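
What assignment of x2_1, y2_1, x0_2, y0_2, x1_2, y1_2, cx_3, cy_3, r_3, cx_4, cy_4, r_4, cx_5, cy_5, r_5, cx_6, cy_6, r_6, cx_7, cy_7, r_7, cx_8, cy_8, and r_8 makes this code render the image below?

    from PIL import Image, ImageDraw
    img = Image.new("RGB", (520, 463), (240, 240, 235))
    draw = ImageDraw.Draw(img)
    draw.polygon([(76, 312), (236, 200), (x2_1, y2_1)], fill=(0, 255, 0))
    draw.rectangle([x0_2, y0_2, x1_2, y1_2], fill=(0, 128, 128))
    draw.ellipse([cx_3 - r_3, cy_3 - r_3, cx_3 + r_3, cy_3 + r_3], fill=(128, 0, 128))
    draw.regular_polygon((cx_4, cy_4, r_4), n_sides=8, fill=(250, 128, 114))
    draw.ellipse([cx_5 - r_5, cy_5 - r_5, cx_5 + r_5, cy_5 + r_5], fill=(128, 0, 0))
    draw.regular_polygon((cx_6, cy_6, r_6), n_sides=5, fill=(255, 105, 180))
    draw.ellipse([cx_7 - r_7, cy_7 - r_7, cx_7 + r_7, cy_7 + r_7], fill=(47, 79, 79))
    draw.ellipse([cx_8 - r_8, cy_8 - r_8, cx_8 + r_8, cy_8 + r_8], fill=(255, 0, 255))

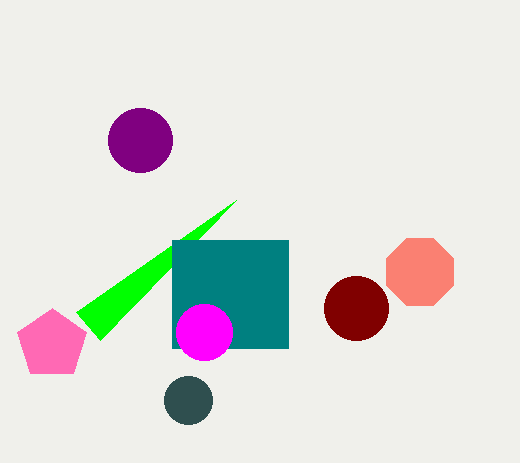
x2_1 = 100, y2_1 = 340, x0_2 = 172, y0_2 = 240, x1_2 = 288, y1_2 = 348, cx_3 = 140, cy_3 = 140, r_3 = 32, cx_4 = 420, cy_4 = 272, r_4 = 36, cx_5 = 356, cy_5 = 308, r_5 = 32, cx_6 = 52, cy_6 = 344, r_6 = 36, cx_7 = 188, cy_7 = 400, r_7 = 24, cx_8 = 204, cy_8 = 332, r_8 = 28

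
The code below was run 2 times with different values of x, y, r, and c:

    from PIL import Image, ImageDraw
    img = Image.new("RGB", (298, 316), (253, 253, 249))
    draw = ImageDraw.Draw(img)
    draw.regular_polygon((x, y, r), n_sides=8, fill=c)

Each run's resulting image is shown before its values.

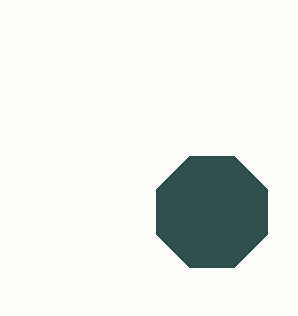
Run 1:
x = 212; y = 212; r = 60; c = 'darkslategray'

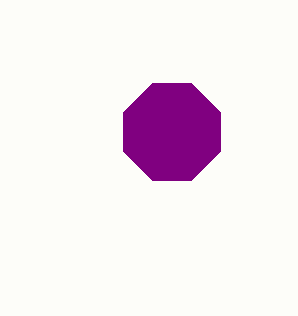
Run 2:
x = 172; y = 132; r = 52; c = 'purple'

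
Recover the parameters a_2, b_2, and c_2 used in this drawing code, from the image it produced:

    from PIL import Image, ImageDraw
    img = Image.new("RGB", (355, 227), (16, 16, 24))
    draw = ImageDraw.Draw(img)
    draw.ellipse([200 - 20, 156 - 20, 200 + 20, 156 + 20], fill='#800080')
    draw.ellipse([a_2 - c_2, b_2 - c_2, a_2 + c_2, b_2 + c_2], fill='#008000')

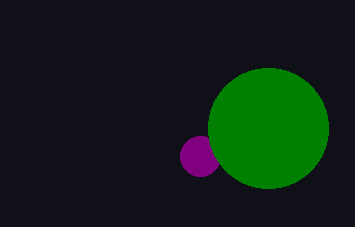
a_2 = 268; b_2 = 128; c_2 = 60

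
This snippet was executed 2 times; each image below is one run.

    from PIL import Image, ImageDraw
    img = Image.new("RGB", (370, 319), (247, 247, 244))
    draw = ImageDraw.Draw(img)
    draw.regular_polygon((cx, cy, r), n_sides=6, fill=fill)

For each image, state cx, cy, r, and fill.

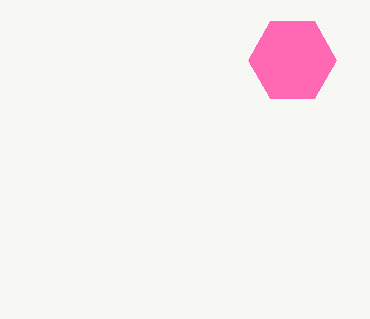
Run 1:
cx = 292, cy = 60, r = 44, fill = 'hotpink'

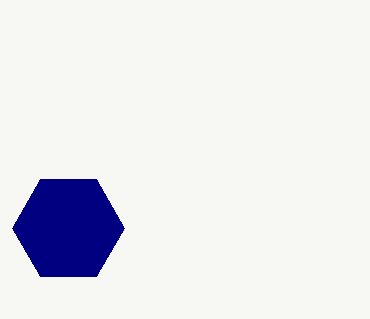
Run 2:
cx = 68; cy = 228; r = 56; fill = 'navy'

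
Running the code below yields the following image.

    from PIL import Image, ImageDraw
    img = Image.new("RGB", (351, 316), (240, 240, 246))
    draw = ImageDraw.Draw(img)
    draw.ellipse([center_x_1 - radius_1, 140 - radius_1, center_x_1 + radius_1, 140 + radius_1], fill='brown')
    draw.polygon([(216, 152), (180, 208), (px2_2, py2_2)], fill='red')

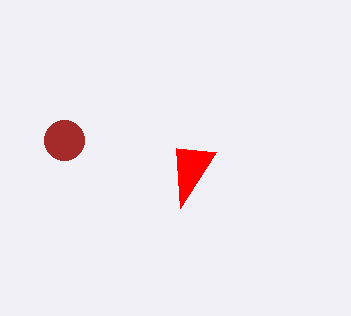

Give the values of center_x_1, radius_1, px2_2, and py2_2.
center_x_1 = 64
radius_1 = 20
px2_2 = 176
py2_2 = 148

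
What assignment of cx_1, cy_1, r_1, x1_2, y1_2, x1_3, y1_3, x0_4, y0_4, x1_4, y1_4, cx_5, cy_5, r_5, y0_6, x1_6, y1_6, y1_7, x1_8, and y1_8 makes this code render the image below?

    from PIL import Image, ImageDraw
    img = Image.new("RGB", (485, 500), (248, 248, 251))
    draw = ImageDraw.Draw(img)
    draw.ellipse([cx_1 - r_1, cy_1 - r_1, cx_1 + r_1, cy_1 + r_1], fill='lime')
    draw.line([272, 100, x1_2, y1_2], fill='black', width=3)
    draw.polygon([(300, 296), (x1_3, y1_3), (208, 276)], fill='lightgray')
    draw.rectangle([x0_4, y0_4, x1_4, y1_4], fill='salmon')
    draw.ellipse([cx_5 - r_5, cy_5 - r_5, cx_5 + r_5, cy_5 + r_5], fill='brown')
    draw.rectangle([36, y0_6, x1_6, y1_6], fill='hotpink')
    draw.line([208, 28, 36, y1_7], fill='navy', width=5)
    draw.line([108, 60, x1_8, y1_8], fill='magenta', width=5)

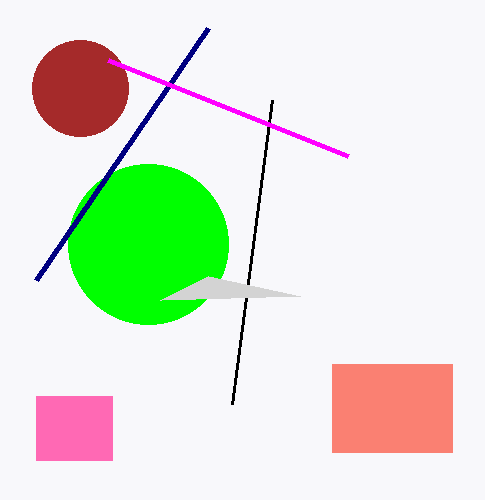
cx_1 = 148, cy_1 = 244, r_1 = 80, x1_2 = 232, y1_2 = 404, x1_3 = 160, y1_3 = 300, x0_4 = 332, y0_4 = 364, x1_4 = 452, y1_4 = 452, cx_5 = 80, cy_5 = 88, r_5 = 48, y0_6 = 396, x1_6 = 112, y1_6 = 460, y1_7 = 280, x1_8 = 348, y1_8 = 156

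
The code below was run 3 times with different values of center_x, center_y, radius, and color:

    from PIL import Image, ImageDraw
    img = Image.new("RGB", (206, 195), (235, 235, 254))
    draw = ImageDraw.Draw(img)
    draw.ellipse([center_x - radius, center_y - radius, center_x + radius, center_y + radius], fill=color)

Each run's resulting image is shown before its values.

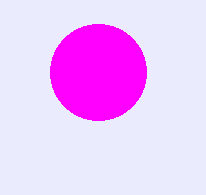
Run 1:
center_x = 98; center_y = 72; radius = 48; color = 'magenta'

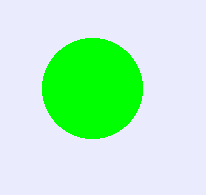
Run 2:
center_x = 92
center_y = 88
radius = 50
color = 'lime'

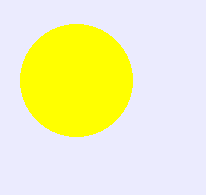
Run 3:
center_x = 76, center_y = 80, radius = 56, color = 'yellow'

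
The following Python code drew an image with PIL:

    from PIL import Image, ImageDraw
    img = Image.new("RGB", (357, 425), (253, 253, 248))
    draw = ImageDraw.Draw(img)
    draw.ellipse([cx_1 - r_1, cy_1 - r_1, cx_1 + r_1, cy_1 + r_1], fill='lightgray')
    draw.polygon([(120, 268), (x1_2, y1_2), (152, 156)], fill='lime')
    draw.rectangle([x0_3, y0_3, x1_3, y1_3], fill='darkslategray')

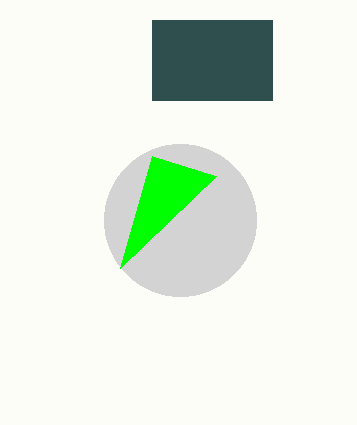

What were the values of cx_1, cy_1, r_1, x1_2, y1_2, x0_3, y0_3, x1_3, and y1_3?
cx_1 = 180, cy_1 = 220, r_1 = 76, x1_2 = 216, y1_2 = 176, x0_3 = 152, y0_3 = 20, x1_3 = 272, y1_3 = 100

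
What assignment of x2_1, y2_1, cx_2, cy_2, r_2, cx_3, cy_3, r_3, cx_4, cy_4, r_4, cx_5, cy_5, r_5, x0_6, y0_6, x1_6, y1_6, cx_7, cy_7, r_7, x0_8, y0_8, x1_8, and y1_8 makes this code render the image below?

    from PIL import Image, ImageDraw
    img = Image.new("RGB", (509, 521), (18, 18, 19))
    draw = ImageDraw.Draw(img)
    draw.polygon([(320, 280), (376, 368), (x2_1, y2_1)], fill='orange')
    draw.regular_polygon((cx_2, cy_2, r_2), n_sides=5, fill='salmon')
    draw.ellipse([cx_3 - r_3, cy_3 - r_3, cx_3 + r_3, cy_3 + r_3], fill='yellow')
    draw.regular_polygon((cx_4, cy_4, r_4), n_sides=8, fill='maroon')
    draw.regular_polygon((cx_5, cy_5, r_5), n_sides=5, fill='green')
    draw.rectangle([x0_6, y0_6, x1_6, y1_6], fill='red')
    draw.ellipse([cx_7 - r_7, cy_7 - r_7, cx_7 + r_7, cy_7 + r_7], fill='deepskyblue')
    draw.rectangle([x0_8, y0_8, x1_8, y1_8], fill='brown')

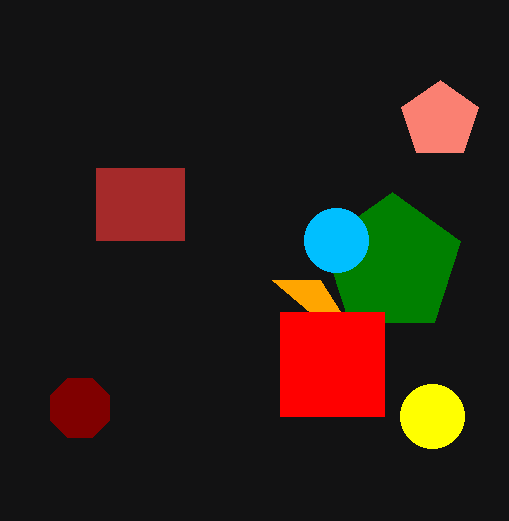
x2_1 = 272, y2_1 = 280, cx_2 = 440, cy_2 = 120, r_2 = 40, cx_3 = 432, cy_3 = 416, r_3 = 32, cx_4 = 80, cy_4 = 408, r_4 = 32, cx_5 = 392, cy_5 = 264, r_5 = 72, x0_6 = 280, y0_6 = 312, x1_6 = 384, y1_6 = 416, cx_7 = 336, cy_7 = 240, r_7 = 32, x0_8 = 96, y0_8 = 168, x1_8 = 184, y1_8 = 240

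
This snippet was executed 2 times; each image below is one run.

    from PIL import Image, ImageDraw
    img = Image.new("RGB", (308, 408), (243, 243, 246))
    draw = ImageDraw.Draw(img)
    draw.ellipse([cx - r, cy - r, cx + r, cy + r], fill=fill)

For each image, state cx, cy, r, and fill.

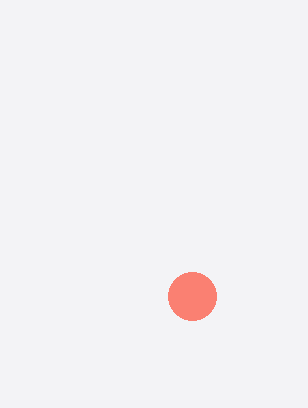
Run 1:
cx = 192
cy = 296
r = 24
fill = 'salmon'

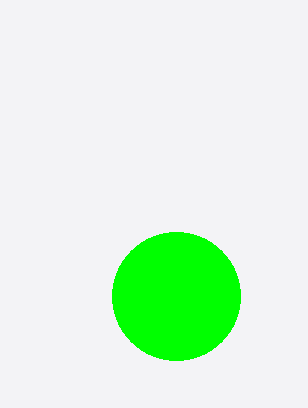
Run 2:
cx = 176, cy = 296, r = 64, fill = 'lime'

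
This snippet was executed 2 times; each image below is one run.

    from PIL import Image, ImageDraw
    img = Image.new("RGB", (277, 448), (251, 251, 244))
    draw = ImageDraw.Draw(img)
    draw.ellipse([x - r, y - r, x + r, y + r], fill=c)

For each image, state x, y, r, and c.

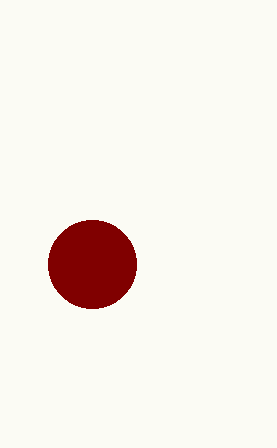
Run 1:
x = 92, y = 264, r = 44, c = 'maroon'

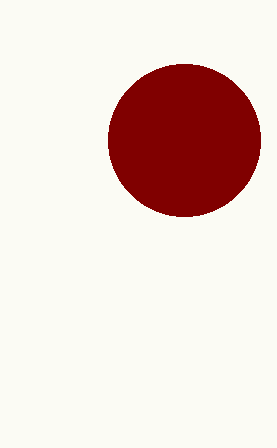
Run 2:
x = 184, y = 140, r = 76, c = 'maroon'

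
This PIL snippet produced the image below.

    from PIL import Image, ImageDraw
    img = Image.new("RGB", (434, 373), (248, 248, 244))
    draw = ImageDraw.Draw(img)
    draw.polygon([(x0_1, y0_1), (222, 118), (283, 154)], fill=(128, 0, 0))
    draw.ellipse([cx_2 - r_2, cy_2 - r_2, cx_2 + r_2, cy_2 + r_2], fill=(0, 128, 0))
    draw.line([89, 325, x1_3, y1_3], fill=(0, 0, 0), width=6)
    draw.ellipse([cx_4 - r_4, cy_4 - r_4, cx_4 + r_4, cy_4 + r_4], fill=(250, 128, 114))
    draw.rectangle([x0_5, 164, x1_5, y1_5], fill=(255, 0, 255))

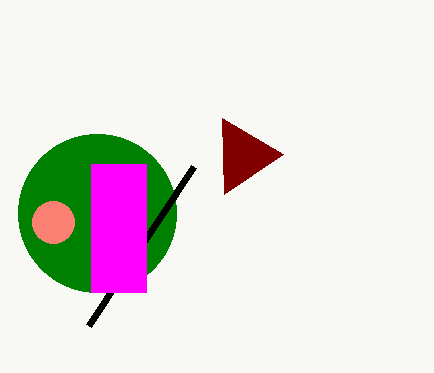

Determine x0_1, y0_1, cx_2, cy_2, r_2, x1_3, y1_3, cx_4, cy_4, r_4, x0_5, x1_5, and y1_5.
x0_1 = 224
y0_1 = 194
cx_2 = 97
cy_2 = 213
r_2 = 79
x1_3 = 194
y1_3 = 166
cx_4 = 53
cy_4 = 222
r_4 = 21
x0_5 = 91
x1_5 = 146
y1_5 = 292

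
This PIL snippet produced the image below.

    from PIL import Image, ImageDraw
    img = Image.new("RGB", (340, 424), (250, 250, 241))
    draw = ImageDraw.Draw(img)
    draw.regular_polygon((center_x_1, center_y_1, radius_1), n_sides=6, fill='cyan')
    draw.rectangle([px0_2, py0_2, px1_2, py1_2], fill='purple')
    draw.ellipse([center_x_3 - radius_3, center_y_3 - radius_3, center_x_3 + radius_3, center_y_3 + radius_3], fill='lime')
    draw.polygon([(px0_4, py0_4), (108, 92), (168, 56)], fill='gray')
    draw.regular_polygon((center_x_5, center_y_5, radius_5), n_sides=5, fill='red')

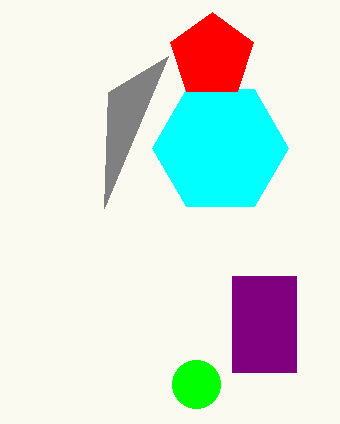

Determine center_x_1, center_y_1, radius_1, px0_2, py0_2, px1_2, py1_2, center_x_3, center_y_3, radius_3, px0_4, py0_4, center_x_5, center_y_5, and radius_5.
center_x_1 = 220, center_y_1 = 148, radius_1 = 68, px0_2 = 232, py0_2 = 276, px1_2 = 296, py1_2 = 372, center_x_3 = 196, center_y_3 = 384, radius_3 = 24, px0_4 = 104, py0_4 = 208, center_x_5 = 212, center_y_5 = 56, radius_5 = 44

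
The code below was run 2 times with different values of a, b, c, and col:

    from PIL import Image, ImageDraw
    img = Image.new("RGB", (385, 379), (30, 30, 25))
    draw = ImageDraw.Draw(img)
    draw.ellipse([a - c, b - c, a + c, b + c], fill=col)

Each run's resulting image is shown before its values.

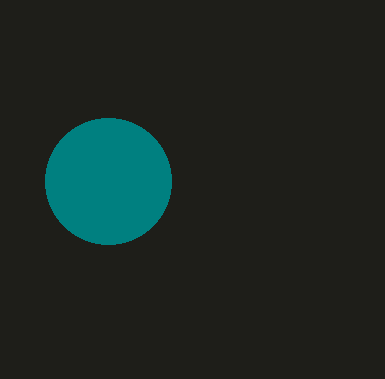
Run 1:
a = 108; b = 181; c = 63; col = 'teal'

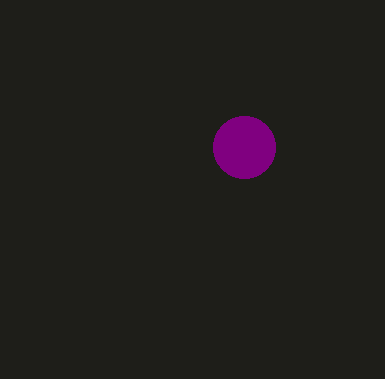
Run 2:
a = 244; b = 147; c = 31; col = 'purple'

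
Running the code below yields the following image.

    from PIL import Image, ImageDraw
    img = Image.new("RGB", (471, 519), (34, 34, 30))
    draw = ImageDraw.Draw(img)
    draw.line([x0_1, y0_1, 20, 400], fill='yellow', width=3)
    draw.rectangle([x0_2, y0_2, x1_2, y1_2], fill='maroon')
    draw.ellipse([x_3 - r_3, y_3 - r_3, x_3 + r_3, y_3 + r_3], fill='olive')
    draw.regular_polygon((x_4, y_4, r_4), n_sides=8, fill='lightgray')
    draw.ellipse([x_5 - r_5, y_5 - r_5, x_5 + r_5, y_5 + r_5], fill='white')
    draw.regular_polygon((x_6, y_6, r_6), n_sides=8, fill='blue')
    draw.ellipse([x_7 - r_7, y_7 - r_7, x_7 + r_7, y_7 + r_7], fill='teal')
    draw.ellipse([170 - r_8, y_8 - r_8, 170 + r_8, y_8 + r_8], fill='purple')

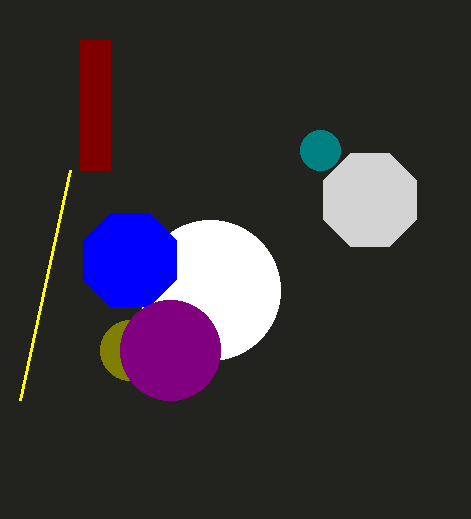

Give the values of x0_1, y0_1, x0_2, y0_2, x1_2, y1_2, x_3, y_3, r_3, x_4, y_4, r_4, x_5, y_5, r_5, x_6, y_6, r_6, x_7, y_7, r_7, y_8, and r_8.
x0_1 = 70
y0_1 = 170
x0_2 = 80
y0_2 = 40
x1_2 = 110
y1_2 = 170
x_3 = 130
y_3 = 350
r_3 = 30
x_4 = 370
y_4 = 200
r_4 = 50
x_5 = 210
y_5 = 290
r_5 = 70
x_6 = 130
y_6 = 260
r_6 = 50
x_7 = 320
y_7 = 150
r_7 = 20
y_8 = 350
r_8 = 50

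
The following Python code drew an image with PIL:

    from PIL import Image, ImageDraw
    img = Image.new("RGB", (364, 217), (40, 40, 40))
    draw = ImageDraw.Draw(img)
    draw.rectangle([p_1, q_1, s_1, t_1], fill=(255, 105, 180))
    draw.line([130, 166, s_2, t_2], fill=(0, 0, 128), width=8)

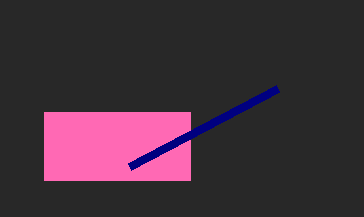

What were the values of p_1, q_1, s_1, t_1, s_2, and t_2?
p_1 = 44
q_1 = 112
s_1 = 190
t_1 = 180
s_2 = 278
t_2 = 88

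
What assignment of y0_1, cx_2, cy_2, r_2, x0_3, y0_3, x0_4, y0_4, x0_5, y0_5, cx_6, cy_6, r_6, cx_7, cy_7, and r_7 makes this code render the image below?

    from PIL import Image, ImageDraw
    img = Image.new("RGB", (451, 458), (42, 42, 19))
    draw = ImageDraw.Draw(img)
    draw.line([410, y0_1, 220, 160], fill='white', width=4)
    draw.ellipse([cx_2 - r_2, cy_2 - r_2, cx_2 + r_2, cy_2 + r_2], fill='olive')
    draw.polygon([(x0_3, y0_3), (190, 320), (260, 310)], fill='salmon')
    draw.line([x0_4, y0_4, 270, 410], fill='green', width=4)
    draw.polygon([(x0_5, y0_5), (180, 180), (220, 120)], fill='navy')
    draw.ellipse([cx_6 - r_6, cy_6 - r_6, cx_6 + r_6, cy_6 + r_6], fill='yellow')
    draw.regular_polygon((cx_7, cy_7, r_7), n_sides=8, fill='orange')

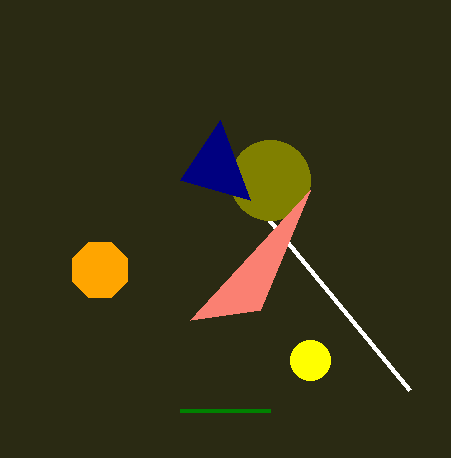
y0_1 = 390
cx_2 = 270
cy_2 = 180
r_2 = 40
x0_3 = 310
y0_3 = 190
x0_4 = 180
y0_4 = 410
x0_5 = 250
y0_5 = 200
cx_6 = 310
cy_6 = 360
r_6 = 20
cx_7 = 100
cy_7 = 270
r_7 = 30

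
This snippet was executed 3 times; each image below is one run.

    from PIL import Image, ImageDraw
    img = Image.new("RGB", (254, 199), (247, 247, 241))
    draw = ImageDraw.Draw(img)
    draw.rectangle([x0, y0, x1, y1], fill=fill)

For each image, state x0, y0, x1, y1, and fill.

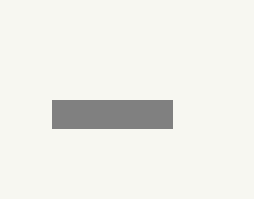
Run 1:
x0 = 52; y0 = 100; x1 = 172; y1 = 128; fill = 'gray'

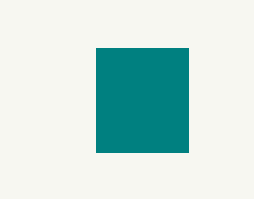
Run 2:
x0 = 96; y0 = 48; x1 = 188; y1 = 152; fill = 'teal'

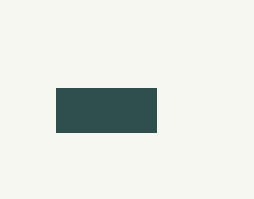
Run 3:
x0 = 56, y0 = 88, x1 = 156, y1 = 132, fill = 'darkslategray'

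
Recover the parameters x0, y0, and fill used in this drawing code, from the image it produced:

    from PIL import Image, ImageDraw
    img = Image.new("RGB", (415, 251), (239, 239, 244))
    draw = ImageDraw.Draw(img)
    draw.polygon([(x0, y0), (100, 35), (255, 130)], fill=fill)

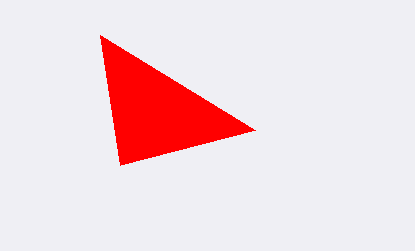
x0 = 120; y0 = 165; fill = 'red'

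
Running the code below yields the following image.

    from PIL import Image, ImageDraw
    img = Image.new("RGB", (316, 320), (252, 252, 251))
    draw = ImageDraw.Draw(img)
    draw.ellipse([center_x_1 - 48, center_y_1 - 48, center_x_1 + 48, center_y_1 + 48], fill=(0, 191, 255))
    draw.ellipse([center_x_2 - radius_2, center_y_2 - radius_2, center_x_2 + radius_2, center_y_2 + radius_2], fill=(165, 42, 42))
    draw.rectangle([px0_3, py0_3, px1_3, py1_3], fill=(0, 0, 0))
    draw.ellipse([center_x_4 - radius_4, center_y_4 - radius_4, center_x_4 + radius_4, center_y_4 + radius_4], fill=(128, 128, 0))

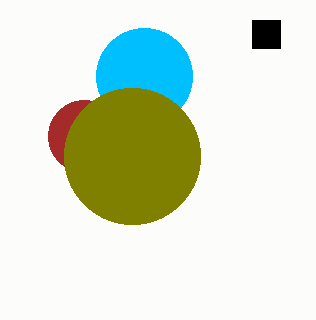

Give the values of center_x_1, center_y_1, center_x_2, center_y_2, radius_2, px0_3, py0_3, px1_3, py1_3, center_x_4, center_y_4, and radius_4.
center_x_1 = 144, center_y_1 = 76, center_x_2 = 84, center_y_2 = 136, radius_2 = 36, px0_3 = 252, py0_3 = 20, px1_3 = 280, py1_3 = 48, center_x_4 = 132, center_y_4 = 156, radius_4 = 68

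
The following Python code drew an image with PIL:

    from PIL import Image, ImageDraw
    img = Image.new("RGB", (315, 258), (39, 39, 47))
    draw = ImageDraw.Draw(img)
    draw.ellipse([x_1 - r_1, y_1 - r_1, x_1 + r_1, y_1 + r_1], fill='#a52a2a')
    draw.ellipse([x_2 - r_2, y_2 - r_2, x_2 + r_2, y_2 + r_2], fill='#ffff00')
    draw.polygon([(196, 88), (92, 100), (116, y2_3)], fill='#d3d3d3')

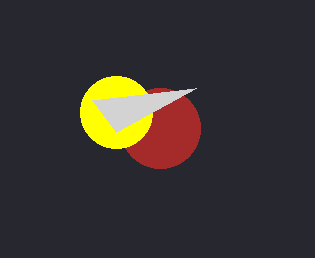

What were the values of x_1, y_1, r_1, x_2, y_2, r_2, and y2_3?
x_1 = 160, y_1 = 128, r_1 = 40, x_2 = 116, y_2 = 112, r_2 = 36, y2_3 = 132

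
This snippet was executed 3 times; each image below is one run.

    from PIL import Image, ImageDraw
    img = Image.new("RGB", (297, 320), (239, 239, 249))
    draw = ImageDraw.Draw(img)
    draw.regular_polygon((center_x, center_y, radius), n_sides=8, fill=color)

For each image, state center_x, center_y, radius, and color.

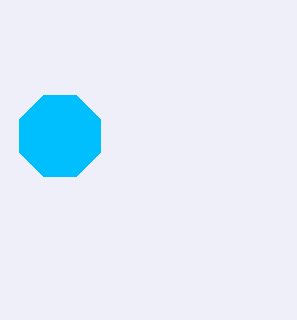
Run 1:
center_x = 60; center_y = 136; radius = 44; color = 'deepskyblue'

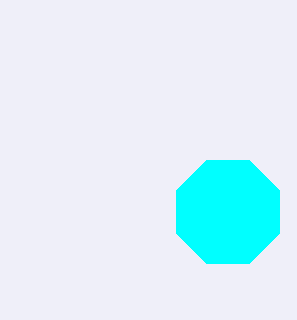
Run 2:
center_x = 228, center_y = 212, radius = 56, color = 'cyan'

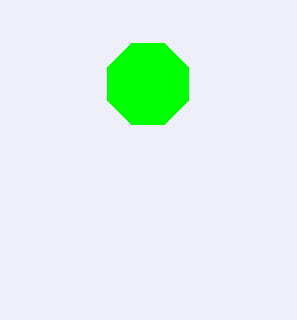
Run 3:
center_x = 148
center_y = 84
radius = 44
color = 'lime'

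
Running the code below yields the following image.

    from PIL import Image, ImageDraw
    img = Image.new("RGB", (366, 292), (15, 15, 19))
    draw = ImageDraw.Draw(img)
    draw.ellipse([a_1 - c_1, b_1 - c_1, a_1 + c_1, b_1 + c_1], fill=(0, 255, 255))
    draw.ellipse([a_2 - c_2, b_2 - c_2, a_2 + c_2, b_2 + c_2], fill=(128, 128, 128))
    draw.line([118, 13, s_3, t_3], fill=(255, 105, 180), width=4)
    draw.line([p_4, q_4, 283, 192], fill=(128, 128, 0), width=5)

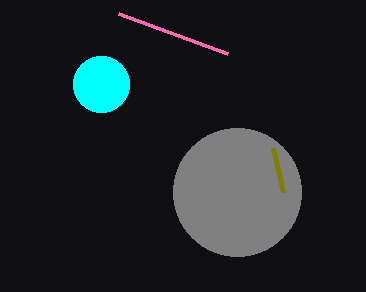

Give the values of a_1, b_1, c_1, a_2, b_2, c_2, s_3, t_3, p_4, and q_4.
a_1 = 101
b_1 = 84
c_1 = 28
a_2 = 237
b_2 = 192
c_2 = 64
s_3 = 227
t_3 = 53
p_4 = 273
q_4 = 148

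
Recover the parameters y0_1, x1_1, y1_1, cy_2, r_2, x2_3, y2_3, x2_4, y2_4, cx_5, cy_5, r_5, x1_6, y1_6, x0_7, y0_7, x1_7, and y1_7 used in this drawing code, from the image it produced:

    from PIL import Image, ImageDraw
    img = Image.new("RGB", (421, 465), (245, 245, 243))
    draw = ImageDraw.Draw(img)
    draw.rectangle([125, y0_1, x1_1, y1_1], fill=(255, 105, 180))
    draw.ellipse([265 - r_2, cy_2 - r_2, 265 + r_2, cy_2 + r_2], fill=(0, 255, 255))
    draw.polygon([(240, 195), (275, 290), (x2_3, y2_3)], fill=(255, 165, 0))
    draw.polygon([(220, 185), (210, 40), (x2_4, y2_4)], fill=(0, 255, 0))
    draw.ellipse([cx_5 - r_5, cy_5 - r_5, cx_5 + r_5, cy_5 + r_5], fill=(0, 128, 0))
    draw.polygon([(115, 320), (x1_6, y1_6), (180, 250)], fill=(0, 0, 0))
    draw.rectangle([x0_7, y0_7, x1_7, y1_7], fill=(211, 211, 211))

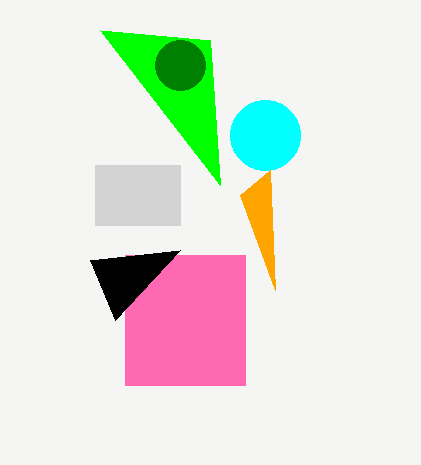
y0_1 = 255; x1_1 = 245; y1_1 = 385; cy_2 = 135; r_2 = 35; x2_3 = 270; y2_3 = 170; x2_4 = 100; y2_4 = 30; cx_5 = 180; cy_5 = 65; r_5 = 25; x1_6 = 90; y1_6 = 260; x0_7 = 95; y0_7 = 165; x1_7 = 180; y1_7 = 225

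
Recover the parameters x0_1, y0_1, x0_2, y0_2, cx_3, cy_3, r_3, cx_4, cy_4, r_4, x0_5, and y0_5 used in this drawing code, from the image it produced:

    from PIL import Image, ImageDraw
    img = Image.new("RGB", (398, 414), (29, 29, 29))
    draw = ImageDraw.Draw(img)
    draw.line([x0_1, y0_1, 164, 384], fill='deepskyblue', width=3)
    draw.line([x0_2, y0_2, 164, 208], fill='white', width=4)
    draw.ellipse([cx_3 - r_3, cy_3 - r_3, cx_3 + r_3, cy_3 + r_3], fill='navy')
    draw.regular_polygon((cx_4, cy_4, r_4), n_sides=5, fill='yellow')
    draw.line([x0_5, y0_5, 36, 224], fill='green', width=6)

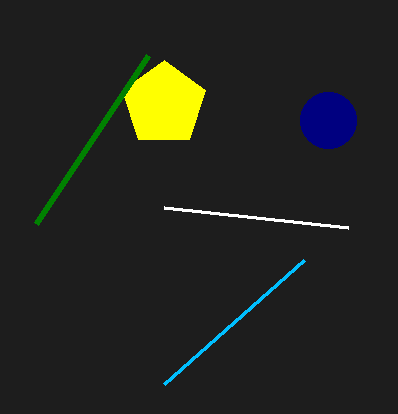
x0_1 = 304; y0_1 = 260; x0_2 = 348; y0_2 = 228; cx_3 = 328; cy_3 = 120; r_3 = 28; cx_4 = 164; cy_4 = 104; r_4 = 44; x0_5 = 148; y0_5 = 56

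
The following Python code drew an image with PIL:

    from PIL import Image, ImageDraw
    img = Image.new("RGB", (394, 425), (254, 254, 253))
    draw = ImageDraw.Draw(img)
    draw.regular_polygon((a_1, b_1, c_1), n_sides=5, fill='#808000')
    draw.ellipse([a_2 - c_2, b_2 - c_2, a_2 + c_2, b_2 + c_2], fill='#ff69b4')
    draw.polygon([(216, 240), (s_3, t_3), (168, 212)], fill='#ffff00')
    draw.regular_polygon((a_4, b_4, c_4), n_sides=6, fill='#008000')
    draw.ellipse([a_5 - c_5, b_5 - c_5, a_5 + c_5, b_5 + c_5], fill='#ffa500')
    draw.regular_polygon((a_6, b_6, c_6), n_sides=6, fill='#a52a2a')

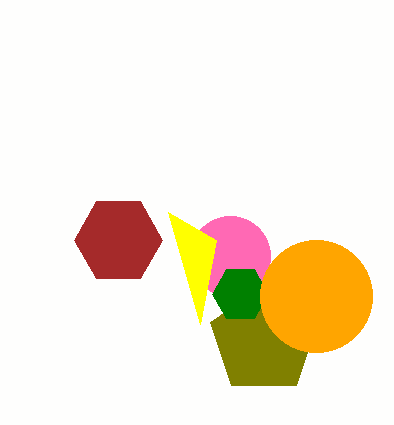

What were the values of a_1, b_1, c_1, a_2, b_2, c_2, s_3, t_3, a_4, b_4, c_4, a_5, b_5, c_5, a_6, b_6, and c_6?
a_1 = 264; b_1 = 340; c_1 = 56; a_2 = 230; b_2 = 256; c_2 = 40; s_3 = 200; t_3 = 324; a_4 = 240; b_4 = 294; c_4 = 28; a_5 = 316; b_5 = 296; c_5 = 56; a_6 = 118; b_6 = 240; c_6 = 44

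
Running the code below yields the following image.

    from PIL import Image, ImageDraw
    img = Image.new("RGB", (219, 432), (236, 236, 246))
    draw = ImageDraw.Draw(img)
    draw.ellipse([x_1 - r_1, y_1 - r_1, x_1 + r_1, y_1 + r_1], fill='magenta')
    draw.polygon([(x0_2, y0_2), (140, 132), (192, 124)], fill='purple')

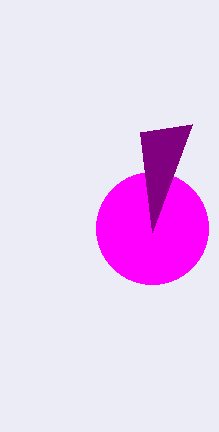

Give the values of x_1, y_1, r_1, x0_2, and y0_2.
x_1 = 152
y_1 = 228
r_1 = 56
x0_2 = 152
y0_2 = 232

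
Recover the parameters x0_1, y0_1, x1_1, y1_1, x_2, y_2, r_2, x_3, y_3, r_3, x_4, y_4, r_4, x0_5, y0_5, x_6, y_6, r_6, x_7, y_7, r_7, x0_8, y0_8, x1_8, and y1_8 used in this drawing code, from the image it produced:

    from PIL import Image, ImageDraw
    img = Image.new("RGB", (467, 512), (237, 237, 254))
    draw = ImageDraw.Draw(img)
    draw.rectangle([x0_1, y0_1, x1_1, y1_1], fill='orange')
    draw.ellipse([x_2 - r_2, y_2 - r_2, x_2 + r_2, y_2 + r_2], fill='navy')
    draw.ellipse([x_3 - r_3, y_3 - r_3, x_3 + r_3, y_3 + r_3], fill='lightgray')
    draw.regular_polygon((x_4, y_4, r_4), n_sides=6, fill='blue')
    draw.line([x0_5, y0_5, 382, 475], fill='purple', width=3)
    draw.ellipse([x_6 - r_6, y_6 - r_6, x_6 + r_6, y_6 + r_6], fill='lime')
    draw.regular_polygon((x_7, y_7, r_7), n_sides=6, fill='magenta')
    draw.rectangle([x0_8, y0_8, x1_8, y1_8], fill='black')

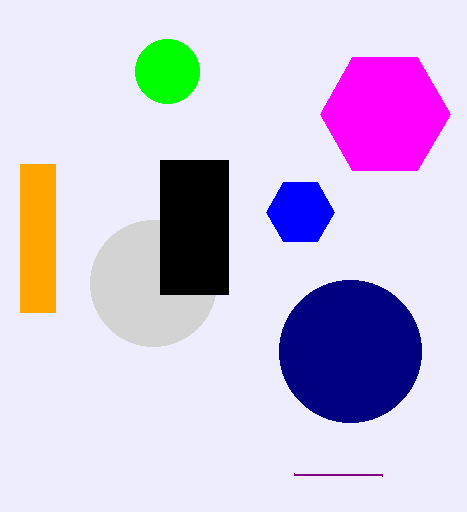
x0_1 = 20, y0_1 = 164, x1_1 = 55, y1_1 = 312, x_2 = 350, y_2 = 351, r_2 = 71, x_3 = 153, y_3 = 283, r_3 = 63, x_4 = 300, y_4 = 212, r_4 = 34, x0_5 = 294, y0_5 = 474, x_6 = 167, y_6 = 71, r_6 = 32, x_7 = 385, y_7 = 114, r_7 = 65, x0_8 = 160, y0_8 = 160, x1_8 = 228, y1_8 = 294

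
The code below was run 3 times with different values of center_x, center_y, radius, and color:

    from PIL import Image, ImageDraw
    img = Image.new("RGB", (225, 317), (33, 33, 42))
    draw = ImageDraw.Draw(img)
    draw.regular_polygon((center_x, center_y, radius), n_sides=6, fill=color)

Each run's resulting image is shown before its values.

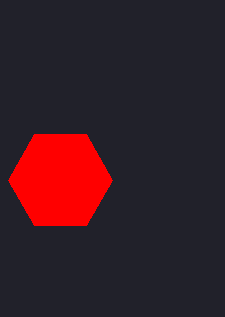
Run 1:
center_x = 60, center_y = 180, radius = 52, color = 'red'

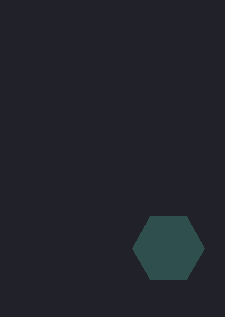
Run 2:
center_x = 168, center_y = 248, radius = 36, color = 'darkslategray'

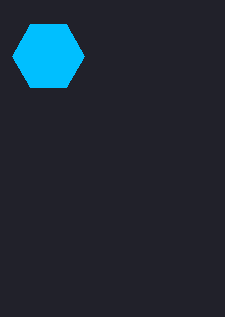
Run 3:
center_x = 48; center_y = 56; radius = 36; color = 'deepskyblue'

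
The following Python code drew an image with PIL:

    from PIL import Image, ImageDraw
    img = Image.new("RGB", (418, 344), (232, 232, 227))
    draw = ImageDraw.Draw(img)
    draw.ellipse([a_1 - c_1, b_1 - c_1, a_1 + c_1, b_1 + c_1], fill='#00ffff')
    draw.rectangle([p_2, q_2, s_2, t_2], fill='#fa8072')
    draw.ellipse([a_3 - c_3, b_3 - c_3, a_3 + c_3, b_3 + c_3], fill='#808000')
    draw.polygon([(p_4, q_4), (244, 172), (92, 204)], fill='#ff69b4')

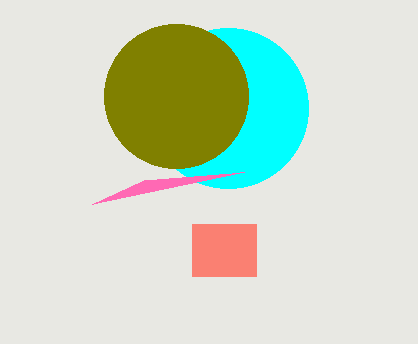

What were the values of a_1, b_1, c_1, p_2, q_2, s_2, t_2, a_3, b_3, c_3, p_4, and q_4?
a_1 = 228
b_1 = 108
c_1 = 80
p_2 = 192
q_2 = 224
s_2 = 256
t_2 = 276
a_3 = 176
b_3 = 96
c_3 = 72
p_4 = 144
q_4 = 180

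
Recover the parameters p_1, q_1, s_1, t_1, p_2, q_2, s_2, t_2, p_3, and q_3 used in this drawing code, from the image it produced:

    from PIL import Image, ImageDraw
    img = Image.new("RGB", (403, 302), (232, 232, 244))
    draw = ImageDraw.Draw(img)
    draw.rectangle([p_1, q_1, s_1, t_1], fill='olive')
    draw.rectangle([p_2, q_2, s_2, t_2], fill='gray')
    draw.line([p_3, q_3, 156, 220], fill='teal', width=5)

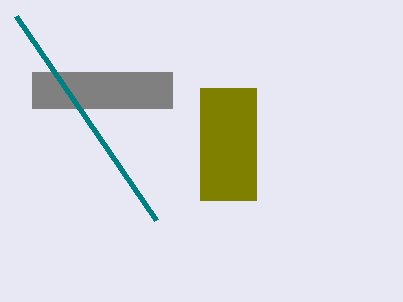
p_1 = 200; q_1 = 88; s_1 = 256; t_1 = 200; p_2 = 32; q_2 = 72; s_2 = 172; t_2 = 108; p_3 = 16; q_3 = 16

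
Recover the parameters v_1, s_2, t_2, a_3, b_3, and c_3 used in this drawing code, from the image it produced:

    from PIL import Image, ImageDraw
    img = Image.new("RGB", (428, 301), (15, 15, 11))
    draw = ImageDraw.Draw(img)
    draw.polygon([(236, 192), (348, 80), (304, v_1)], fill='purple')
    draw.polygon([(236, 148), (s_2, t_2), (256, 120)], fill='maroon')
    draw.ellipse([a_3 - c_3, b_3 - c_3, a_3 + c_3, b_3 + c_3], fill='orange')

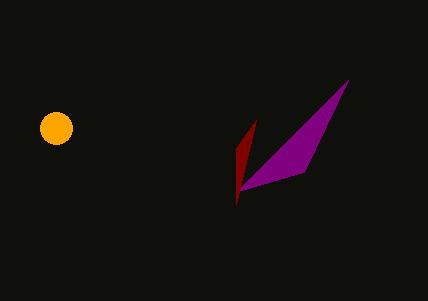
v_1 = 172; s_2 = 236; t_2 = 204; a_3 = 56; b_3 = 128; c_3 = 16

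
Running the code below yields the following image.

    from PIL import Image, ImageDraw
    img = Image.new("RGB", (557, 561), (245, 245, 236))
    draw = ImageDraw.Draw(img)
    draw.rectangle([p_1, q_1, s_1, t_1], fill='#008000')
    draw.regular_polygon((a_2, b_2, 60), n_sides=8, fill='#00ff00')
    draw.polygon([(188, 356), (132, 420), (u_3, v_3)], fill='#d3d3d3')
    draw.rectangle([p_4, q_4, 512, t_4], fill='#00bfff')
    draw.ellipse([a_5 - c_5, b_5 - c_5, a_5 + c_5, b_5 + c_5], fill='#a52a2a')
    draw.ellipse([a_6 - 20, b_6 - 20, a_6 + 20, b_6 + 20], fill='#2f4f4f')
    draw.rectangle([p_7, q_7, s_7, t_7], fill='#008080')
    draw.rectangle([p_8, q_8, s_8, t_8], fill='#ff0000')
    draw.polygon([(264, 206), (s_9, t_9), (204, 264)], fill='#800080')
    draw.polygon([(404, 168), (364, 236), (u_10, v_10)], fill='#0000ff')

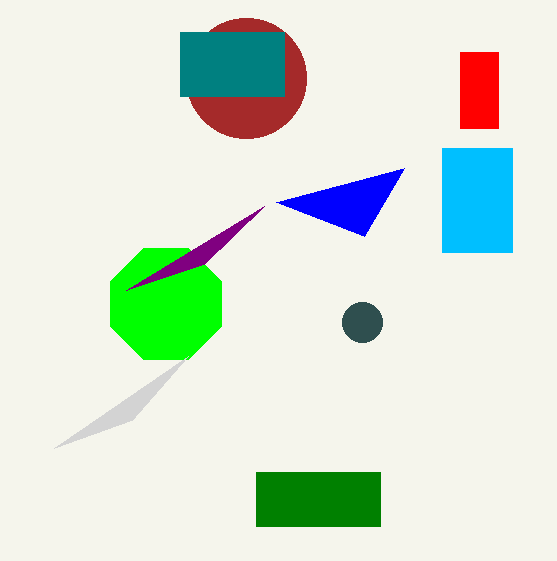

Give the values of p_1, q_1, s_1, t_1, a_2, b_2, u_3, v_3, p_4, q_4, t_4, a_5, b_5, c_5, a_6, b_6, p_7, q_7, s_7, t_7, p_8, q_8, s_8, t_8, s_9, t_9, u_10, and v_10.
p_1 = 256, q_1 = 472, s_1 = 380, t_1 = 526, a_2 = 166, b_2 = 304, u_3 = 54, v_3 = 448, p_4 = 442, q_4 = 148, t_4 = 252, a_5 = 246, b_5 = 78, c_5 = 60, a_6 = 362, b_6 = 322, p_7 = 180, q_7 = 32, s_7 = 284, t_7 = 96, p_8 = 460, q_8 = 52, s_8 = 498, t_8 = 128, s_9 = 126, t_9 = 290, u_10 = 276, v_10 = 202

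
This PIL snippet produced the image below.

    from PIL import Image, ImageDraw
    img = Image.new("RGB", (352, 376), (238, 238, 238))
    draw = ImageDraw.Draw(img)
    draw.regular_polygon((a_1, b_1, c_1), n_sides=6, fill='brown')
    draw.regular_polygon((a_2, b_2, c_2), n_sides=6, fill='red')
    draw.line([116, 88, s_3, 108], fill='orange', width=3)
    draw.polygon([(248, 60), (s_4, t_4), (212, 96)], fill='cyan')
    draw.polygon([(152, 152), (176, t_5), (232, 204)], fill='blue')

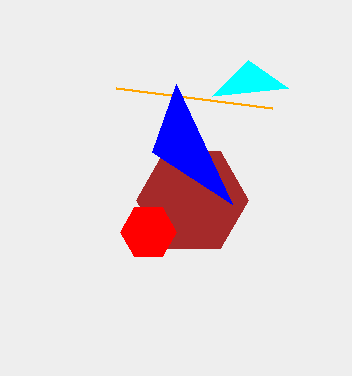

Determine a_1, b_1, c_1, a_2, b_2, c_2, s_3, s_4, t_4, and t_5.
a_1 = 192, b_1 = 200, c_1 = 56, a_2 = 148, b_2 = 232, c_2 = 28, s_3 = 272, s_4 = 288, t_4 = 88, t_5 = 84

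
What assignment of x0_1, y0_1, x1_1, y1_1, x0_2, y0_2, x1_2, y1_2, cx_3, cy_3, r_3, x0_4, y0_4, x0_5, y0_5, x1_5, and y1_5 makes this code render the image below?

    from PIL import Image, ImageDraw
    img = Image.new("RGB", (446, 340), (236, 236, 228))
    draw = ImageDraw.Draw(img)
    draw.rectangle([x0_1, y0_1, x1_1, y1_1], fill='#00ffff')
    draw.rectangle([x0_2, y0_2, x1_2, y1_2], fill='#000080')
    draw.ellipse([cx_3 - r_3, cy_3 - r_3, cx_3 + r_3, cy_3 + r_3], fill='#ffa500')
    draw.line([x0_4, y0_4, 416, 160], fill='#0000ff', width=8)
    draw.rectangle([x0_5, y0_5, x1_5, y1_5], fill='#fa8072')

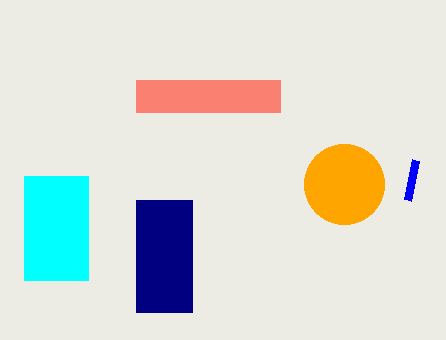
x0_1 = 24, y0_1 = 176, x1_1 = 88, y1_1 = 280, x0_2 = 136, y0_2 = 200, x1_2 = 192, y1_2 = 312, cx_3 = 344, cy_3 = 184, r_3 = 40, x0_4 = 408, y0_4 = 200, x0_5 = 136, y0_5 = 80, x1_5 = 280, y1_5 = 112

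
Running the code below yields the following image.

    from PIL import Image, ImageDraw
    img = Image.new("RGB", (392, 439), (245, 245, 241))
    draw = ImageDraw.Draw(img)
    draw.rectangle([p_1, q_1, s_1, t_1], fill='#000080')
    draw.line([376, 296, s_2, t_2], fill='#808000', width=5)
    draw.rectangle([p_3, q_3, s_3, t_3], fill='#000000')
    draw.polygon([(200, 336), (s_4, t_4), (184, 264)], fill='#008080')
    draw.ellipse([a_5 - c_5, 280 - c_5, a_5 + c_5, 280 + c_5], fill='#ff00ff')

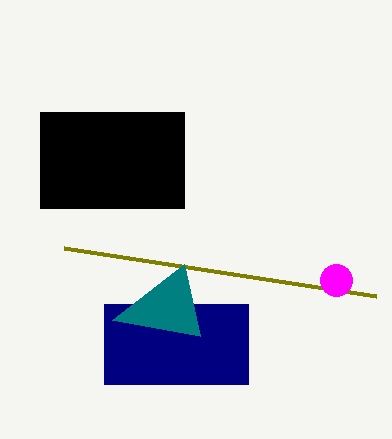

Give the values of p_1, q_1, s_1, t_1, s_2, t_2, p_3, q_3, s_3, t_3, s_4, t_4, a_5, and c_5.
p_1 = 104, q_1 = 304, s_1 = 248, t_1 = 384, s_2 = 64, t_2 = 248, p_3 = 40, q_3 = 112, s_3 = 184, t_3 = 208, s_4 = 112, t_4 = 320, a_5 = 336, c_5 = 16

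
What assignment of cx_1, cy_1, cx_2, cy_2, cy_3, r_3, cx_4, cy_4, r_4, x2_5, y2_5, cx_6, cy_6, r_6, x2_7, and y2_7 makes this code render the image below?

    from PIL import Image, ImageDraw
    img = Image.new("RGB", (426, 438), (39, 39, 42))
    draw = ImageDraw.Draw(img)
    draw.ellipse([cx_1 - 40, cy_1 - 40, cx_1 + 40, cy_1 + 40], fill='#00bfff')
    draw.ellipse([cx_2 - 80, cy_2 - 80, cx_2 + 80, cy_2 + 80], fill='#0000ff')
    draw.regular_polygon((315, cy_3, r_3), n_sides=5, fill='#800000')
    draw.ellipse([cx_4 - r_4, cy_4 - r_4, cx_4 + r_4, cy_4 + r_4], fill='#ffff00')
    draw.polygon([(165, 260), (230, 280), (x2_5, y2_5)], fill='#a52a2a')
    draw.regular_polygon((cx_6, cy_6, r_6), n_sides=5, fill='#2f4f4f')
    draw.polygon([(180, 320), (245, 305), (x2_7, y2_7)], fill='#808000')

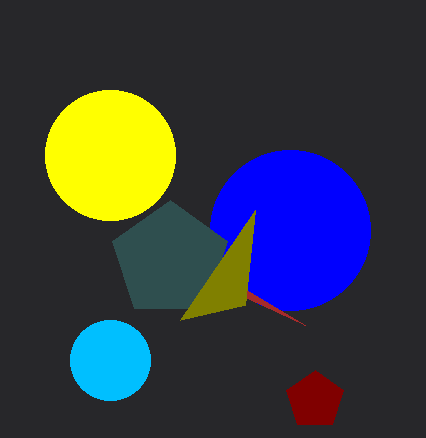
cx_1 = 110; cy_1 = 360; cx_2 = 290; cy_2 = 230; cy_3 = 400; r_3 = 30; cx_4 = 110; cy_4 = 155; r_4 = 65; x2_5 = 305; y2_5 = 325; cx_6 = 170; cy_6 = 260; r_6 = 60; x2_7 = 255; y2_7 = 210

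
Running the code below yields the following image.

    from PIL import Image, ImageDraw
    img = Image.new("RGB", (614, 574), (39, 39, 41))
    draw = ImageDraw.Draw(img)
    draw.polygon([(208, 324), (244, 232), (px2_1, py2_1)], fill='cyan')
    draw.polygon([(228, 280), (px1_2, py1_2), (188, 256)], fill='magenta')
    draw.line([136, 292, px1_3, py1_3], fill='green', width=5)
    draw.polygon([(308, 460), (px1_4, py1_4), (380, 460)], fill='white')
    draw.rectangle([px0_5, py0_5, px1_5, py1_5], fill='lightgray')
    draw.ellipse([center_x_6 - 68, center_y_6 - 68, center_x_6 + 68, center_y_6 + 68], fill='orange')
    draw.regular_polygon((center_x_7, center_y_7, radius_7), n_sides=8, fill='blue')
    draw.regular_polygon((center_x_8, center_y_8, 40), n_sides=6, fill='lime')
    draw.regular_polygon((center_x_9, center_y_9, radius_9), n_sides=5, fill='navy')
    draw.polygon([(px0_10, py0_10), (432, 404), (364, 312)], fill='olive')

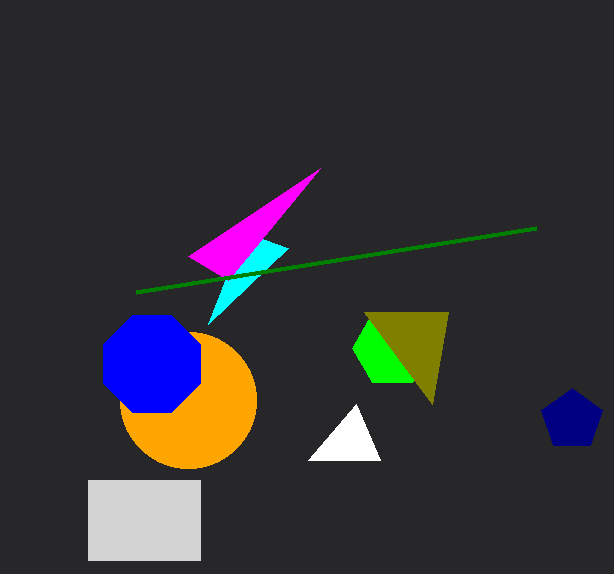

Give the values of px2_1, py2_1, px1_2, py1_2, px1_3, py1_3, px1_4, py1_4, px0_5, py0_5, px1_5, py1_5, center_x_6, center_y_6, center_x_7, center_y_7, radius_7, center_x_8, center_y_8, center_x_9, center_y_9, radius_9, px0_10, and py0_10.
px2_1 = 288
py2_1 = 248
px1_2 = 320
py1_2 = 168
px1_3 = 536
py1_3 = 228
px1_4 = 356
py1_4 = 404
px0_5 = 88
py0_5 = 480
px1_5 = 200
py1_5 = 560
center_x_6 = 188
center_y_6 = 400
center_x_7 = 152
center_y_7 = 364
radius_7 = 52
center_x_8 = 392
center_y_8 = 348
center_x_9 = 572
center_y_9 = 420
radius_9 = 32
px0_10 = 448
py0_10 = 312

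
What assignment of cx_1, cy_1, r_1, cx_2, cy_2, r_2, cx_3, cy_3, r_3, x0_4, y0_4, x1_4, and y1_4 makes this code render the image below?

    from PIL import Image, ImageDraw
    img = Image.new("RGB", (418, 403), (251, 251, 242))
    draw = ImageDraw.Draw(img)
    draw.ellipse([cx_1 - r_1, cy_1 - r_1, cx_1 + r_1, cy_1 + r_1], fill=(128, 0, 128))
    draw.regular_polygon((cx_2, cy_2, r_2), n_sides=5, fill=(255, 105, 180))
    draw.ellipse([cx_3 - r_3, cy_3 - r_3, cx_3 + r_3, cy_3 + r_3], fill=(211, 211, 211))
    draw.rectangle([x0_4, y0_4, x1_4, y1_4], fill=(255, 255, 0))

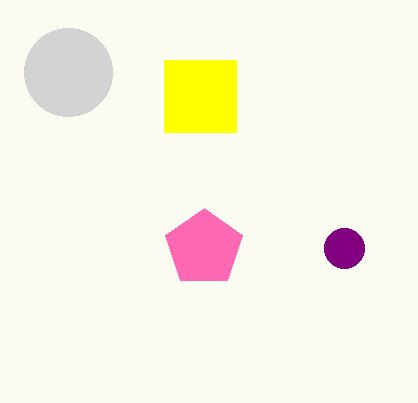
cx_1 = 344; cy_1 = 248; r_1 = 20; cx_2 = 204; cy_2 = 248; r_2 = 40; cx_3 = 68; cy_3 = 72; r_3 = 44; x0_4 = 164; y0_4 = 60; x1_4 = 236; y1_4 = 132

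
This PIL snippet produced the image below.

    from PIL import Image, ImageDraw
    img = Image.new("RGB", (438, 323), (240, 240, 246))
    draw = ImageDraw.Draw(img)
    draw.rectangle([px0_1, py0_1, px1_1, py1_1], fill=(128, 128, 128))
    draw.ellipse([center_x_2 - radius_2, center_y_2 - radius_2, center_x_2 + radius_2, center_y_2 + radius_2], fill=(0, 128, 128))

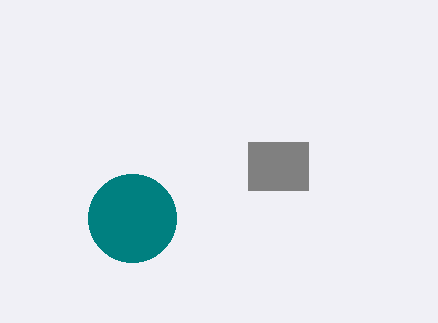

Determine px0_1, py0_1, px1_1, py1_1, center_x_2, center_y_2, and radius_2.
px0_1 = 248
py0_1 = 142
px1_1 = 308
py1_1 = 190
center_x_2 = 132
center_y_2 = 218
radius_2 = 44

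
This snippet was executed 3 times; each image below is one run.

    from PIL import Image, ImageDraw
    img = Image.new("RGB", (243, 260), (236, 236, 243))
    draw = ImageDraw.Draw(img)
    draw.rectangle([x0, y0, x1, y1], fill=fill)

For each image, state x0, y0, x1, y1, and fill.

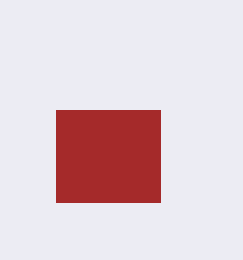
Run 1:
x0 = 56, y0 = 110, x1 = 160, y1 = 202, fill = 'brown'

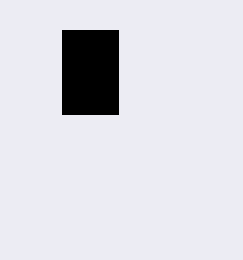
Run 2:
x0 = 62, y0 = 30, x1 = 118, y1 = 114, fill = 'black'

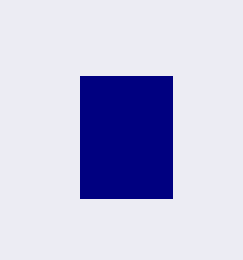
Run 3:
x0 = 80
y0 = 76
x1 = 172
y1 = 198
fill = 'navy'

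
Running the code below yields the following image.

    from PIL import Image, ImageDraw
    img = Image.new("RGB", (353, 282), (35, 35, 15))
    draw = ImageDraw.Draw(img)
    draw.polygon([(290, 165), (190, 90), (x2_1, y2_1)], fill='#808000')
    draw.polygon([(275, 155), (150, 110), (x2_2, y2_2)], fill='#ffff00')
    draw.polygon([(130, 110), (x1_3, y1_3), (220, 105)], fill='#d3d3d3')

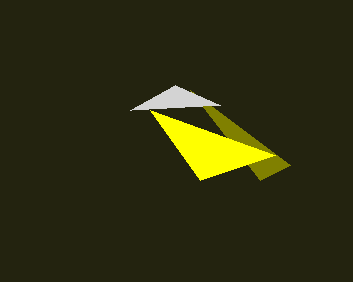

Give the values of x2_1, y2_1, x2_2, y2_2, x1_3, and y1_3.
x2_1 = 260, y2_1 = 180, x2_2 = 200, y2_2 = 180, x1_3 = 175, y1_3 = 85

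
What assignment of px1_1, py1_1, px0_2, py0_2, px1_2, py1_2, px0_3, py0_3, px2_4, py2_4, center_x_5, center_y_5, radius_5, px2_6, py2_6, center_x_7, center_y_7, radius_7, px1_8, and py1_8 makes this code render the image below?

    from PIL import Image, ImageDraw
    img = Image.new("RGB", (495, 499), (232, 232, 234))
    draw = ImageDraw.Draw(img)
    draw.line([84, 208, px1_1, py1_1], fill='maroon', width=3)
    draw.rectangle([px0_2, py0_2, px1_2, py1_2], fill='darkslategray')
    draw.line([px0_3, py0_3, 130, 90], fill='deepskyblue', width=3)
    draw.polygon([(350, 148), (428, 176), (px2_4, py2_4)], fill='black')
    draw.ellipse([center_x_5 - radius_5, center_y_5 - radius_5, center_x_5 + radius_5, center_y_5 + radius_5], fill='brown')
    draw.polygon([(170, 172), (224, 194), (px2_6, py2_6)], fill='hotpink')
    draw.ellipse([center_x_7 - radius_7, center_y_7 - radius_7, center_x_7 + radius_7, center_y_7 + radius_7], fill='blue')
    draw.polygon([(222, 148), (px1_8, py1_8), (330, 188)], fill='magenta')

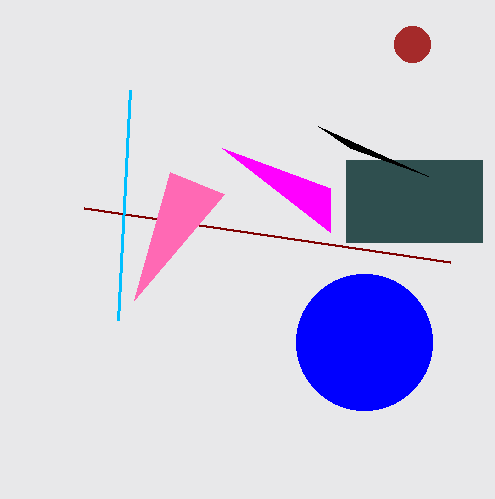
px1_1 = 450; py1_1 = 262; px0_2 = 346; py0_2 = 160; px1_2 = 482; py1_2 = 242; px0_3 = 118; py0_3 = 320; px2_4 = 318; py2_4 = 126; center_x_5 = 412; center_y_5 = 44; radius_5 = 18; px2_6 = 134; py2_6 = 300; center_x_7 = 364; center_y_7 = 342; radius_7 = 68; px1_8 = 330; py1_8 = 232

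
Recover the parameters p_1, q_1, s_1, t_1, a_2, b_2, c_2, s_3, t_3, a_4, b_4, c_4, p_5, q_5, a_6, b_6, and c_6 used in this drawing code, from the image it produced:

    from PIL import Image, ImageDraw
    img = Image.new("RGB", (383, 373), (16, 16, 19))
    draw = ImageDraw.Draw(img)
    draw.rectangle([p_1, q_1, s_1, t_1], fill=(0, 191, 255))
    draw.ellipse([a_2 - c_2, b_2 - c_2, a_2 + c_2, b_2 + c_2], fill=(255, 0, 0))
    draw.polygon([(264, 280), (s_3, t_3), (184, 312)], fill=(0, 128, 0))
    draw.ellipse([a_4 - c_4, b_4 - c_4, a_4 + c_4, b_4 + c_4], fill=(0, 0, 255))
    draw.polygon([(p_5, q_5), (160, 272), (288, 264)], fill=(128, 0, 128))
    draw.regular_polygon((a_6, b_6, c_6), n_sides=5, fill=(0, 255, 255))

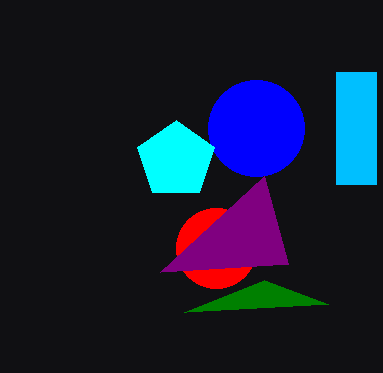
p_1 = 336; q_1 = 72; s_1 = 376; t_1 = 184; a_2 = 216; b_2 = 248; c_2 = 40; s_3 = 328; t_3 = 304; a_4 = 256; b_4 = 128; c_4 = 48; p_5 = 264; q_5 = 176; a_6 = 176; b_6 = 160; c_6 = 40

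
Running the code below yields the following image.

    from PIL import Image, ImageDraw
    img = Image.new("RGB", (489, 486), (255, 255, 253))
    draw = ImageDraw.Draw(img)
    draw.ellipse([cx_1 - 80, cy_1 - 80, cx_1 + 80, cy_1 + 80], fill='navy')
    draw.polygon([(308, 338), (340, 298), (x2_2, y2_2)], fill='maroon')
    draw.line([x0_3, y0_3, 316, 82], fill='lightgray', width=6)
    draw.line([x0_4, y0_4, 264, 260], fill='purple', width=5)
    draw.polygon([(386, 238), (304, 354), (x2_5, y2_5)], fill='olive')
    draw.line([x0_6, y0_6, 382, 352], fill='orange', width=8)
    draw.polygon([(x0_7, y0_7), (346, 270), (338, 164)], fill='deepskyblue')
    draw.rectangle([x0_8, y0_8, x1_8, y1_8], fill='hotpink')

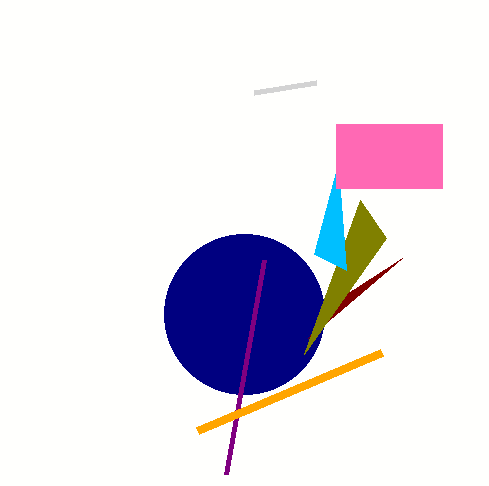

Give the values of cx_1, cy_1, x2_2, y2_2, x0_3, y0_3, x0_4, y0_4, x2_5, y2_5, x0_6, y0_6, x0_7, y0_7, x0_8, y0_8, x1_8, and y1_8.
cx_1 = 244, cy_1 = 314, x2_2 = 402, y2_2 = 258, x0_3 = 254, y0_3 = 92, x0_4 = 226, y0_4 = 474, x2_5 = 360, y2_5 = 200, x0_6 = 198, y0_6 = 430, x0_7 = 314, y0_7 = 254, x0_8 = 336, y0_8 = 124, x1_8 = 442, y1_8 = 188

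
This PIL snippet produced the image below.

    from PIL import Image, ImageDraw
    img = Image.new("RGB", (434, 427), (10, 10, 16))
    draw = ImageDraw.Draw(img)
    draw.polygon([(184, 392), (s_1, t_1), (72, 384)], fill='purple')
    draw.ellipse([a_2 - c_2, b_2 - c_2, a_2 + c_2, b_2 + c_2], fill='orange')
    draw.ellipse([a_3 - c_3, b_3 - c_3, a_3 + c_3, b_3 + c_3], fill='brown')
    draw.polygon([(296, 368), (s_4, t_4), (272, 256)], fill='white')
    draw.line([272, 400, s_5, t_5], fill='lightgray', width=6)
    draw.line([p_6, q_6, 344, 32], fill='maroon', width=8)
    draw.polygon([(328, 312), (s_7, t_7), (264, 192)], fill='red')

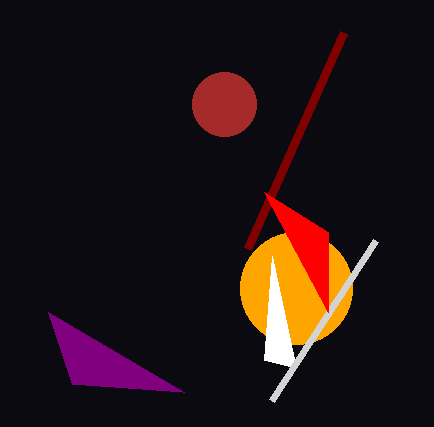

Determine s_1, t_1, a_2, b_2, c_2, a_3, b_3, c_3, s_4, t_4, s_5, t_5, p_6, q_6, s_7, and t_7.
s_1 = 48
t_1 = 312
a_2 = 296
b_2 = 288
c_2 = 56
a_3 = 224
b_3 = 104
c_3 = 32
s_4 = 264
t_4 = 360
s_5 = 376
t_5 = 240
p_6 = 248
q_6 = 248
s_7 = 328
t_7 = 232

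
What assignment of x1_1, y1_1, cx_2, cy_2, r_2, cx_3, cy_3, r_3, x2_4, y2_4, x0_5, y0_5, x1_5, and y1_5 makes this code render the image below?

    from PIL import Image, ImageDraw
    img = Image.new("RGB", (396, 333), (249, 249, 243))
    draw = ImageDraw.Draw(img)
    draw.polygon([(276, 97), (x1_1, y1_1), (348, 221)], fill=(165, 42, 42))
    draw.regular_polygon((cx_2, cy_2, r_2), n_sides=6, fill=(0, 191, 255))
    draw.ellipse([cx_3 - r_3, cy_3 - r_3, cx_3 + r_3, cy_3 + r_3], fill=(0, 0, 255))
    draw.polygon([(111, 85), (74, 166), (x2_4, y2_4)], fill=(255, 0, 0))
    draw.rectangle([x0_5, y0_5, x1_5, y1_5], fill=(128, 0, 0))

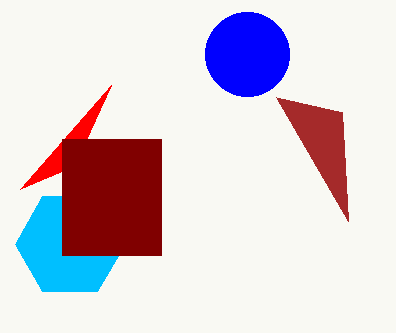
x1_1 = 342, y1_1 = 112, cx_2 = 70, cy_2 = 244, r_2 = 55, cx_3 = 247, cy_3 = 54, r_3 = 42, x2_4 = 20, y2_4 = 189, x0_5 = 62, y0_5 = 139, x1_5 = 161, y1_5 = 255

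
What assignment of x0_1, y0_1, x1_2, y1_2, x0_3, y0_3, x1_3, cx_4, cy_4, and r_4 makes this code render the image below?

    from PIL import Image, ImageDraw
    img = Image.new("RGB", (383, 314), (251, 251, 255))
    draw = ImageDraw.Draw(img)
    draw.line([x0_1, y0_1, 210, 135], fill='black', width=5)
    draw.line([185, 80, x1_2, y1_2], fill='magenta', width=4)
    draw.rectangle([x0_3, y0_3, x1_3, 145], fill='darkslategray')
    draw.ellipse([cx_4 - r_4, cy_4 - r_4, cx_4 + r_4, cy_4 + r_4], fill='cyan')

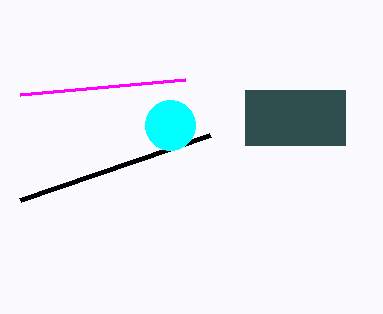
x0_1 = 20, y0_1 = 200, x1_2 = 20, y1_2 = 95, x0_3 = 245, y0_3 = 90, x1_3 = 345, cx_4 = 170, cy_4 = 125, r_4 = 25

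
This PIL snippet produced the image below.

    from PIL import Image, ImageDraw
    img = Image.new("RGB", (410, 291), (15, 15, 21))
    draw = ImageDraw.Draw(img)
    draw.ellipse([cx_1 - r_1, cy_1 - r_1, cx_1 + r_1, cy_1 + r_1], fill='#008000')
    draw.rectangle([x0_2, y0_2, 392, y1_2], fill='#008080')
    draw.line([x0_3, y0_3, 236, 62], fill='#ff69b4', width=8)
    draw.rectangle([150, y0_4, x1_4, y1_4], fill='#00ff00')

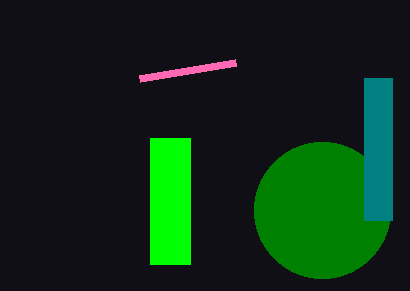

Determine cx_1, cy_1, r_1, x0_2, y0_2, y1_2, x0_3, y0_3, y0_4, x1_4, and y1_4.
cx_1 = 322
cy_1 = 210
r_1 = 68
x0_2 = 364
y0_2 = 78
y1_2 = 220
x0_3 = 140
y0_3 = 78
y0_4 = 138
x1_4 = 190
y1_4 = 264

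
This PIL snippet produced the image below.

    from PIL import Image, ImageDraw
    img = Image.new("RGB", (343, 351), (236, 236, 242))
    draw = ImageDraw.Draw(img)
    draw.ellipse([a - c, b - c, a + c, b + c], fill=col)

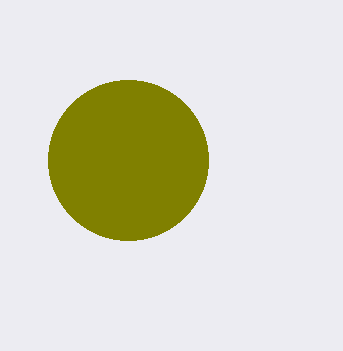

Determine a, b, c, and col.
a = 128
b = 160
c = 80
col = 'olive'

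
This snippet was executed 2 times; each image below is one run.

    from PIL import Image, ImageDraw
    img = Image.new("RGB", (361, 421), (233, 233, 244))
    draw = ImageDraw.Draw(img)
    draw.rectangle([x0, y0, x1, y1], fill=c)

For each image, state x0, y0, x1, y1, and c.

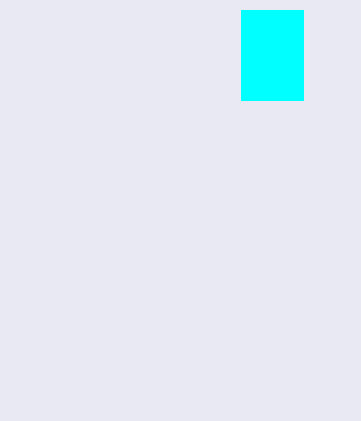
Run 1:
x0 = 241, y0 = 10, x1 = 303, y1 = 100, c = 'cyan'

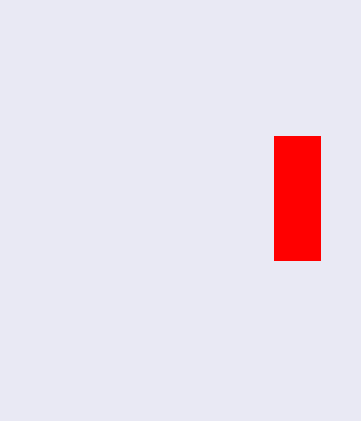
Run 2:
x0 = 274
y0 = 136
x1 = 320
y1 = 260
c = 'red'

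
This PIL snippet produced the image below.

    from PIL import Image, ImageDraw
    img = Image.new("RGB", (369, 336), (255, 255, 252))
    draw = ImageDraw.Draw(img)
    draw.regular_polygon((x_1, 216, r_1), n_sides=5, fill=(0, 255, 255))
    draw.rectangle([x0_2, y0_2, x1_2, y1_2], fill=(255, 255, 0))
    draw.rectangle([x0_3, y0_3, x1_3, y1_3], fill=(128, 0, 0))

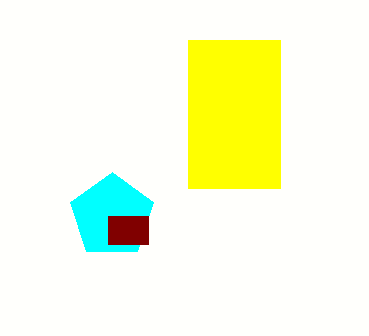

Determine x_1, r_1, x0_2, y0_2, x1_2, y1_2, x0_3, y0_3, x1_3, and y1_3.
x_1 = 112, r_1 = 44, x0_2 = 188, y0_2 = 40, x1_2 = 280, y1_2 = 188, x0_3 = 108, y0_3 = 216, x1_3 = 148, y1_3 = 244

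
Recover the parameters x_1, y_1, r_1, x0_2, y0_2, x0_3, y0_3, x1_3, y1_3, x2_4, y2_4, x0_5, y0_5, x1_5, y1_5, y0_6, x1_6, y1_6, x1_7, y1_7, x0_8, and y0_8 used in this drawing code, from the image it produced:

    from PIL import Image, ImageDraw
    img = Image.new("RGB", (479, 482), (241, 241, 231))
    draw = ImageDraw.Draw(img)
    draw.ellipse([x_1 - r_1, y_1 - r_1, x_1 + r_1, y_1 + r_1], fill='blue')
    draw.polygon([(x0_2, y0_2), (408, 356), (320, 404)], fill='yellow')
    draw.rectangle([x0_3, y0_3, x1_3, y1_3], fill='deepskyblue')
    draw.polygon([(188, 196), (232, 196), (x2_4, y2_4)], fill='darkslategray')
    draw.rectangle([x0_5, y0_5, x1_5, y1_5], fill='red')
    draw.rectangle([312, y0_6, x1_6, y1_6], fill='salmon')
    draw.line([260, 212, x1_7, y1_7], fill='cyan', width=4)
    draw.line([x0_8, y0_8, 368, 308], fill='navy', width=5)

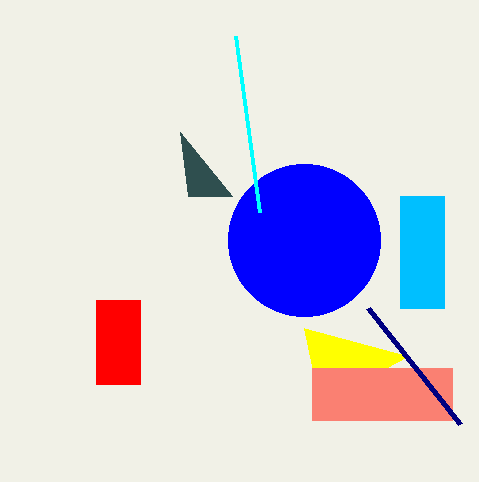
x_1 = 304
y_1 = 240
r_1 = 76
x0_2 = 304
y0_2 = 328
x0_3 = 400
y0_3 = 196
x1_3 = 444
y1_3 = 308
x2_4 = 180
y2_4 = 132
x0_5 = 96
y0_5 = 300
x1_5 = 140
y1_5 = 384
y0_6 = 368
x1_6 = 452
y1_6 = 420
x1_7 = 236
y1_7 = 36
x0_8 = 460
y0_8 = 424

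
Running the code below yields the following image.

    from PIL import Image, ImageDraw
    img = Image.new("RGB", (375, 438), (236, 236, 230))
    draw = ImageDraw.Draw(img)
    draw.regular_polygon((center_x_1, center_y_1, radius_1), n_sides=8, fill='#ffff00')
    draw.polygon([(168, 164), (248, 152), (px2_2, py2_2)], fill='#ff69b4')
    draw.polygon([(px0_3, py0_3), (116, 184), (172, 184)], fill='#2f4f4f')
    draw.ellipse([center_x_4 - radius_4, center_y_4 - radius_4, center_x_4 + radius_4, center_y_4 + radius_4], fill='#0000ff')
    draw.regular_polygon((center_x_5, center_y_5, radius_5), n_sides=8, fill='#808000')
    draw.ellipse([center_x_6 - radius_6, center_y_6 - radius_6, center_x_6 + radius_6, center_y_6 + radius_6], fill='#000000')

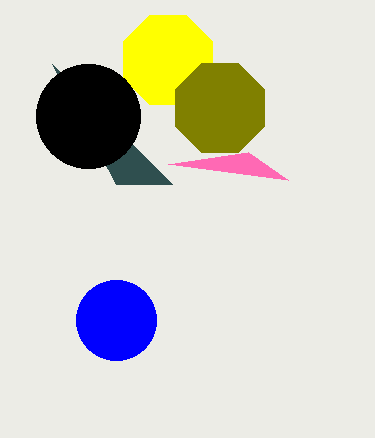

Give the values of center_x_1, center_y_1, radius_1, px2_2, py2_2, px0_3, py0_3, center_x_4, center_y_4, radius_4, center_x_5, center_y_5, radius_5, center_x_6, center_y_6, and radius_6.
center_x_1 = 168; center_y_1 = 60; radius_1 = 48; px2_2 = 288; py2_2 = 180; px0_3 = 52; py0_3 = 64; center_x_4 = 116; center_y_4 = 320; radius_4 = 40; center_x_5 = 220; center_y_5 = 108; radius_5 = 48; center_x_6 = 88; center_y_6 = 116; radius_6 = 52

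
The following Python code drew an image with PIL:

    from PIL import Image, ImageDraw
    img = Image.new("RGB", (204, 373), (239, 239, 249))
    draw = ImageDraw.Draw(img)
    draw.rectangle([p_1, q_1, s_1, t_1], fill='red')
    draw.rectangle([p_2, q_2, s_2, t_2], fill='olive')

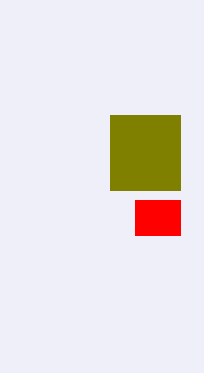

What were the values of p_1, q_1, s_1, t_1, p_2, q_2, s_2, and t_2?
p_1 = 135; q_1 = 200; s_1 = 180; t_1 = 235; p_2 = 110; q_2 = 115; s_2 = 180; t_2 = 190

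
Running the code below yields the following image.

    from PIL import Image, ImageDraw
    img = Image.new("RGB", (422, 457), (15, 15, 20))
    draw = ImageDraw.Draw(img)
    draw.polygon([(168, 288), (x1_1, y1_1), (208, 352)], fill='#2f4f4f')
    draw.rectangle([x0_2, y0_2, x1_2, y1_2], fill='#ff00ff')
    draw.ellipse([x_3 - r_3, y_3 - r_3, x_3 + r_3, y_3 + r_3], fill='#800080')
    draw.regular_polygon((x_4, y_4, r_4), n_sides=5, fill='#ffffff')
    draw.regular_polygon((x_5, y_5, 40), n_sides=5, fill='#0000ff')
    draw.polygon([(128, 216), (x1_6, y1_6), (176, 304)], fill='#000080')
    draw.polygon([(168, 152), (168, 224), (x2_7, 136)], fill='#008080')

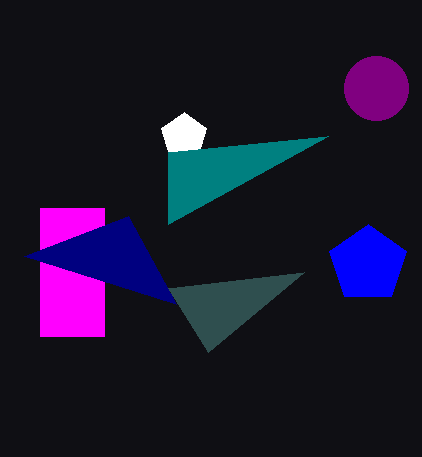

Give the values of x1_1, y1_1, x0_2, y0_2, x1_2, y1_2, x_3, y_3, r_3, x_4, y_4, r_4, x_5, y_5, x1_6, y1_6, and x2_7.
x1_1 = 304; y1_1 = 272; x0_2 = 40; y0_2 = 208; x1_2 = 104; y1_2 = 336; x_3 = 376; y_3 = 88; r_3 = 32; x_4 = 184; y_4 = 136; r_4 = 24; x_5 = 368; y_5 = 264; x1_6 = 24; y1_6 = 256; x2_7 = 328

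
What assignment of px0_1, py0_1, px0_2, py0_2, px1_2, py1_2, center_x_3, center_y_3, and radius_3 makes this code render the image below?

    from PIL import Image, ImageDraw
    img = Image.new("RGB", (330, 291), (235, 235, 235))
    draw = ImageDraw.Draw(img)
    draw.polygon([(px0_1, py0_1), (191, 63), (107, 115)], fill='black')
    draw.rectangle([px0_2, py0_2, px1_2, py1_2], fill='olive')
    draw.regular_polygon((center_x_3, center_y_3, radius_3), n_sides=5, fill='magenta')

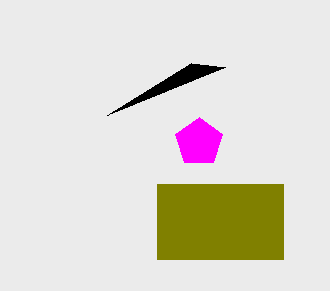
px0_1 = 225; py0_1 = 67; px0_2 = 157; py0_2 = 184; px1_2 = 283; py1_2 = 259; center_x_3 = 199; center_y_3 = 142; radius_3 = 25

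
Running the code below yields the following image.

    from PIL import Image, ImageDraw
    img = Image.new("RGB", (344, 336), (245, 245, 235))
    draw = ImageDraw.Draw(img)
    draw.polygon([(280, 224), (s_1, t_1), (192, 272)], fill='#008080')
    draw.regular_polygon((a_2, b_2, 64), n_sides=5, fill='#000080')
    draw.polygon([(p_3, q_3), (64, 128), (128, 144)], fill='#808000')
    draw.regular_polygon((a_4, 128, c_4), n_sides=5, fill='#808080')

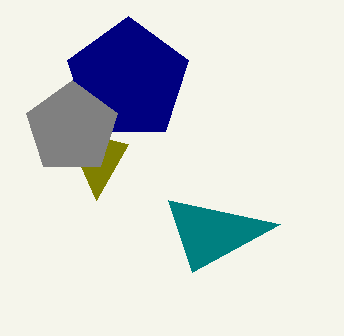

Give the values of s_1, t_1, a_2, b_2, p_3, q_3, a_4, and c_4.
s_1 = 168; t_1 = 200; a_2 = 128; b_2 = 80; p_3 = 96; q_3 = 200; a_4 = 72; c_4 = 48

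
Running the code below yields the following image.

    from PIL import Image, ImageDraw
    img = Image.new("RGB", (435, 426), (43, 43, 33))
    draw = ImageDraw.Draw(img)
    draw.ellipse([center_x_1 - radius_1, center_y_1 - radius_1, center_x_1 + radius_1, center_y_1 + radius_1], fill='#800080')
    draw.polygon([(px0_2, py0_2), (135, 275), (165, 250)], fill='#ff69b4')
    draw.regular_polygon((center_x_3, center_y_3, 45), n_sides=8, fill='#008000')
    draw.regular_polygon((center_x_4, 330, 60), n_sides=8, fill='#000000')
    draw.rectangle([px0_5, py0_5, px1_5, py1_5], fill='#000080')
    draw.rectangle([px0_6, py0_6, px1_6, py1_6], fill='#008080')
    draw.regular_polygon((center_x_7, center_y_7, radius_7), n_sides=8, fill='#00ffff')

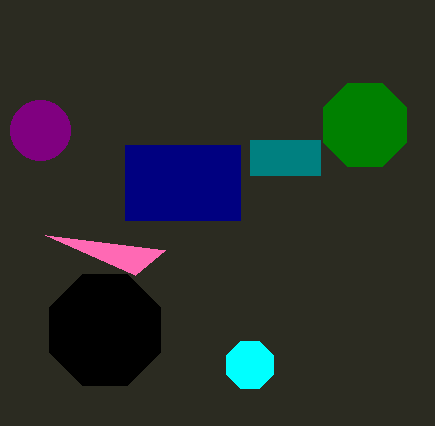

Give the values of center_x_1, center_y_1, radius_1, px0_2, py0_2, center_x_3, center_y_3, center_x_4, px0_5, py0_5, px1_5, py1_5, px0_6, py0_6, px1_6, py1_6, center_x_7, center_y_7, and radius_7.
center_x_1 = 40, center_y_1 = 130, radius_1 = 30, px0_2 = 45, py0_2 = 235, center_x_3 = 365, center_y_3 = 125, center_x_4 = 105, px0_5 = 125, py0_5 = 145, px1_5 = 240, py1_5 = 220, px0_6 = 250, py0_6 = 140, px1_6 = 320, py1_6 = 175, center_x_7 = 250, center_y_7 = 365, radius_7 = 25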